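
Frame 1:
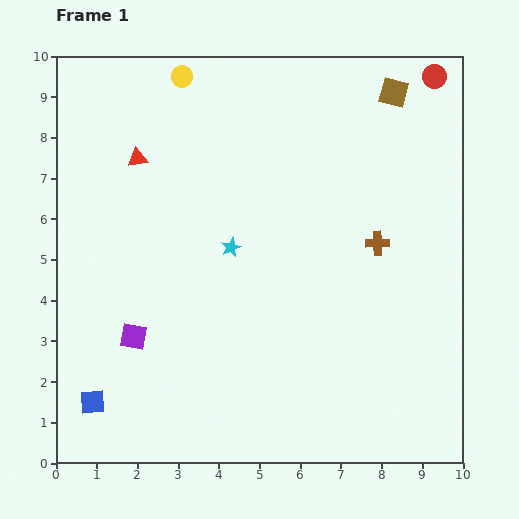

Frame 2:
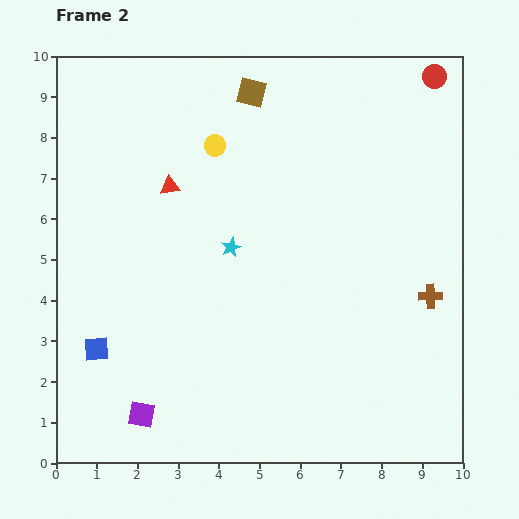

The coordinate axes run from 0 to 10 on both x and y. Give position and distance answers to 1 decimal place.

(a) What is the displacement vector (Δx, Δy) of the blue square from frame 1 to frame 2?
(0.1, 1.3)

The blue square was at (0.9, 1.5) in frame 1 and (1.0, 2.8) in frame 2.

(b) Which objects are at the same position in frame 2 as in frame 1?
the cyan star, the red circle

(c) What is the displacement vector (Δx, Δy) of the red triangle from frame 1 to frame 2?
(0.8, -0.7)

The red triangle was at (2.0, 7.5) in frame 1 and (2.8, 6.8) in frame 2.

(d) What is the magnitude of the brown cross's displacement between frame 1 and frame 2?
1.8

The brown cross moved from (7.9, 5.4) to (9.2, 4.1), a distance of √(1.3² + 1.3²) ≈ 1.8.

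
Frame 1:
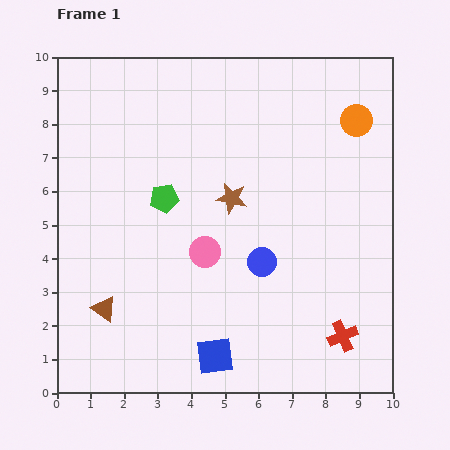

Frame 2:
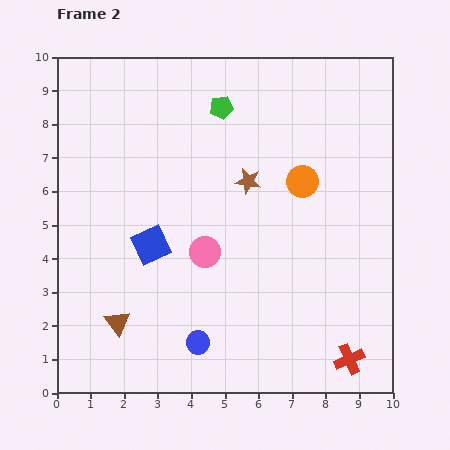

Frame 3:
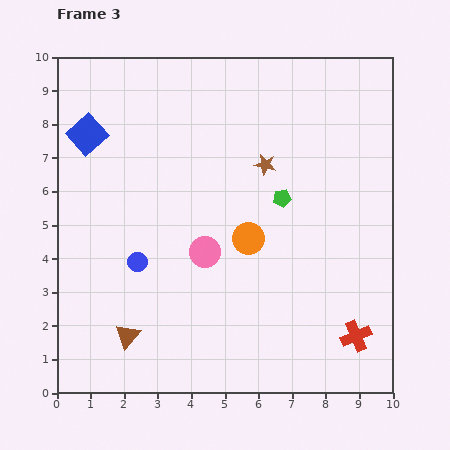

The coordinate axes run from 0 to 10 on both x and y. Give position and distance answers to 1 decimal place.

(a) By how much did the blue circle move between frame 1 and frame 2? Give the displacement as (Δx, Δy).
(-1.9, -2.4)

The blue circle was at (6.1, 3.9) in frame 1 and (4.2, 1.5) in frame 2.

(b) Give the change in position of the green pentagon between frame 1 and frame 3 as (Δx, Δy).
(3.5, 0.0)

The green pentagon was at (3.2, 5.8) in frame 1 and (6.7, 5.8) in frame 3.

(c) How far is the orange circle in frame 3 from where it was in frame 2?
2.3

The orange circle moved from (7.3, 6.3) to (5.7, 4.6), a distance of √(1.6² + 1.7²) ≈ 2.3.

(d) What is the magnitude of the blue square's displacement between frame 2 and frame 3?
3.8

The blue square moved from (2.8, 4.4) to (0.9, 7.7), a distance of √(1.9² + 3.3²) ≈ 3.8.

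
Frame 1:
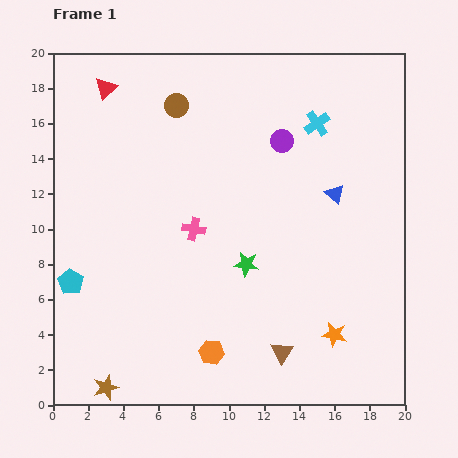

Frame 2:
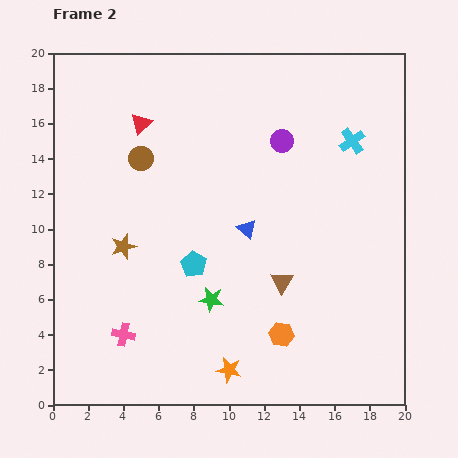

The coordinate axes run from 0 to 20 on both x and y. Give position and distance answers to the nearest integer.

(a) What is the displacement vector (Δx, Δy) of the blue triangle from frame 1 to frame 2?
(-5, -2)

The blue triangle was at (16, 12) in frame 1 and (11, 10) in frame 2.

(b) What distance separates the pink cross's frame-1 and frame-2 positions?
7

The pink cross moved from (8, 10) to (4, 4), a distance of √(4² + 6²) ≈ 7.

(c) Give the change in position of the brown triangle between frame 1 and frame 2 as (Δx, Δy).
(0, 4)

The brown triangle was at (13, 3) in frame 1 and (13, 7) in frame 2.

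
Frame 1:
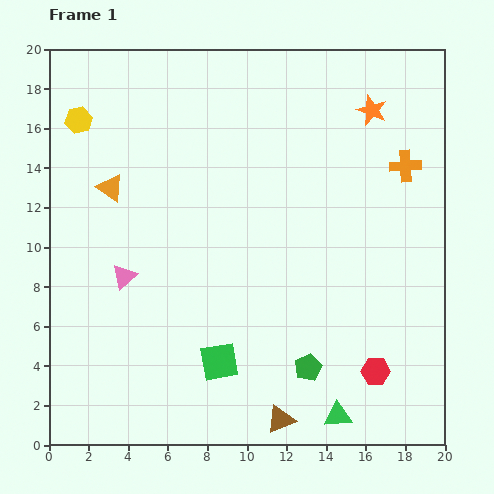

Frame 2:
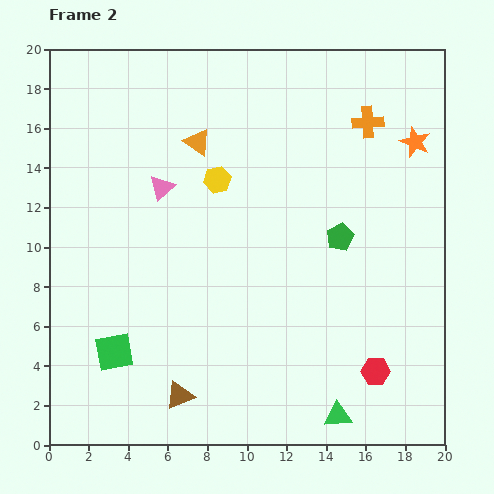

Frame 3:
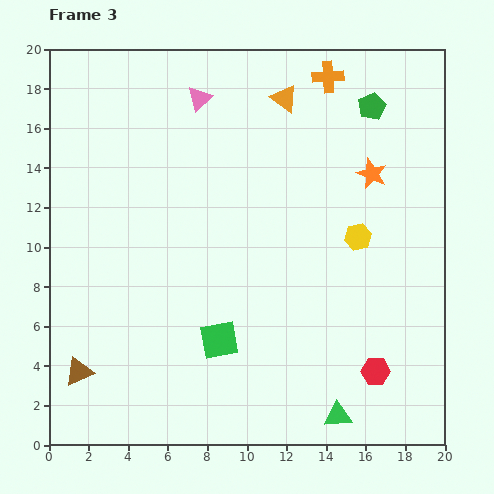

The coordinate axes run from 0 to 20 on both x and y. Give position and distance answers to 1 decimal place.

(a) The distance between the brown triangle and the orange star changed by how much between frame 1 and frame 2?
+1.2

Distance in frame 1: 16.3. Distance in frame 2: 17.5.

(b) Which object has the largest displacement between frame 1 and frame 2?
the yellow hexagon

(moved 7.6; next 6.8)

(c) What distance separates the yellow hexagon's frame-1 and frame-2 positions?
7.6

The yellow hexagon moved from (1.5, 16.4) to (8.5, 13.4), a distance of √(7.0² + 3.0²) ≈ 7.6.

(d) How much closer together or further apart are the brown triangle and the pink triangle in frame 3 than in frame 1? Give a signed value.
+4.4

Distance in frame 1: 10.7. Distance in frame 3: 15.1.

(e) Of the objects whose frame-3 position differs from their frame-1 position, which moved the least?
the green square

(moved 1.1)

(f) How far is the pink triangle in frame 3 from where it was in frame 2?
4.9

The pink triangle moved from (5.7, 13.0) to (7.6, 17.5), a distance of √(1.9² + 4.5²) ≈ 4.9.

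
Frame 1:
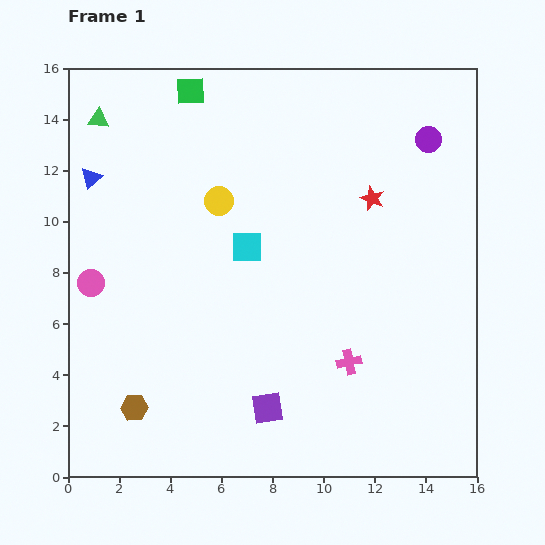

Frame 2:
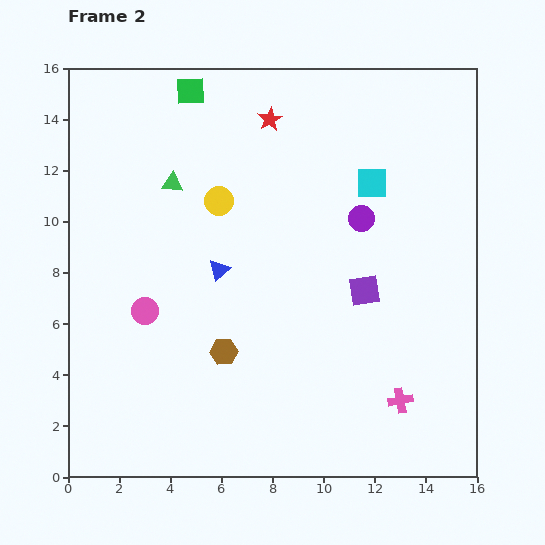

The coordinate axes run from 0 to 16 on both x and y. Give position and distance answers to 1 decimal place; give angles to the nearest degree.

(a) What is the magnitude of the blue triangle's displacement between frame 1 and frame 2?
6.2

The blue triangle moved from (0.9, 11.7) to (5.9, 8.1), a distance of √(5.0² + 3.6²) ≈ 6.2.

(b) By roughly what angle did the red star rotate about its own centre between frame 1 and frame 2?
20° clockwise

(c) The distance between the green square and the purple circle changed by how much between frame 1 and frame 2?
-1.1

Distance in frame 1: 9.5. Distance in frame 2: 8.4.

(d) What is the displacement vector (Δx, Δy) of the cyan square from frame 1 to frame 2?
(4.9, 2.5)

The cyan square was at (7.0, 9.0) in frame 1 and (11.9, 11.5) in frame 2.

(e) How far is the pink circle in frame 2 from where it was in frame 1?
2.4

The pink circle moved from (0.9, 7.6) to (3.0, 6.5), a distance of √(2.1² + 1.1²) ≈ 2.4.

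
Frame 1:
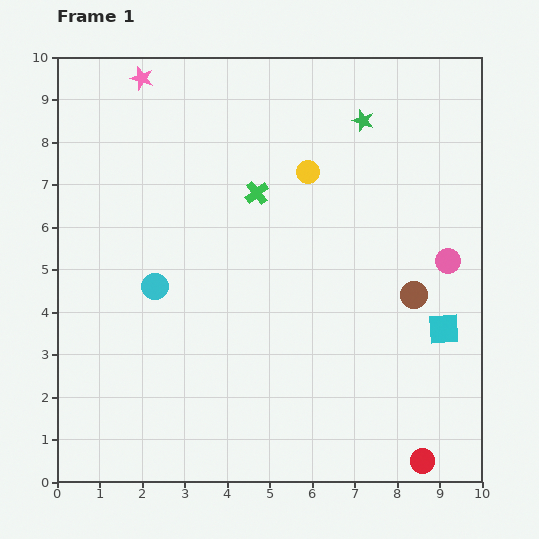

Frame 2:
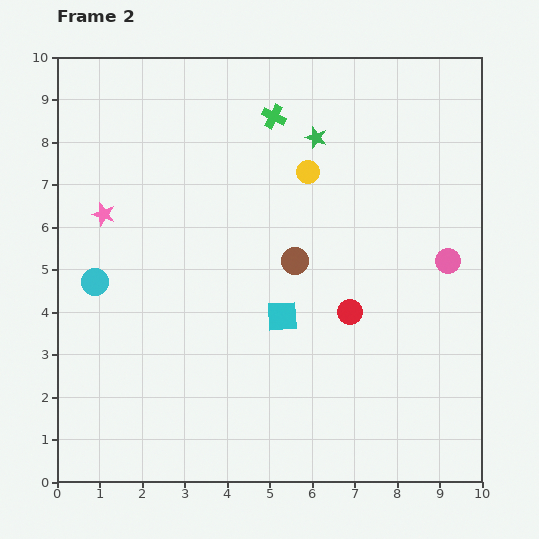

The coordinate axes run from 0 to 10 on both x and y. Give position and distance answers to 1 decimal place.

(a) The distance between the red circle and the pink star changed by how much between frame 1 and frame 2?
-5.0

Distance in frame 1: 11.2. Distance in frame 2: 6.2.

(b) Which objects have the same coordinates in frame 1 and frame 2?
the yellow circle, the pink circle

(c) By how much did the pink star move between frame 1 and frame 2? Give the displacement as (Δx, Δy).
(-0.9, -3.2)

The pink star was at (2.0, 9.5) in frame 1 and (1.1, 6.3) in frame 2.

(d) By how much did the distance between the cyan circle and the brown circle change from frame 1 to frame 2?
-1.4

Distance in frame 1: 6.1. Distance in frame 2: 4.7.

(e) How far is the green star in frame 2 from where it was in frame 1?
1.2

The green star moved from (7.2, 8.5) to (6.1, 8.1), a distance of √(1.1² + 0.4²) ≈ 1.2.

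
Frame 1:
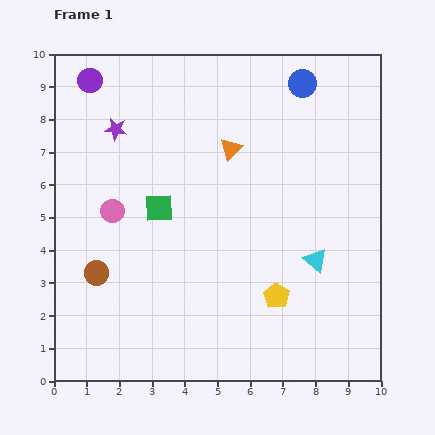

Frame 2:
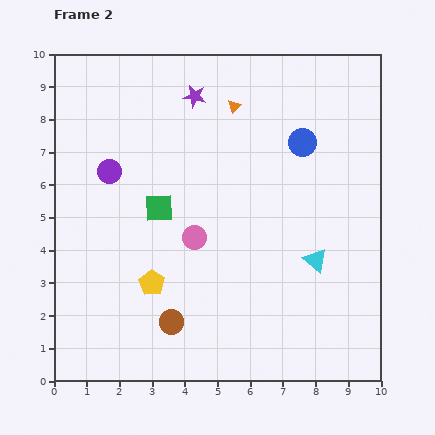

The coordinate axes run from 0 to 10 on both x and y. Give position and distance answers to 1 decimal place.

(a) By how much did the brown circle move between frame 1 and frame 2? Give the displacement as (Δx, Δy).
(2.3, -1.5)

The brown circle was at (1.3, 3.3) in frame 1 and (3.6, 1.8) in frame 2.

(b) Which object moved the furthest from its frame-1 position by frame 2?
the yellow pentagon

(moved 3.8; next 2.9)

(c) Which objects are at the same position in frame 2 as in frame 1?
the green square, the cyan triangle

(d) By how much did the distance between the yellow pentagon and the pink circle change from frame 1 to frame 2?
-3.7

Distance in frame 1: 5.6. Distance in frame 2: 1.9.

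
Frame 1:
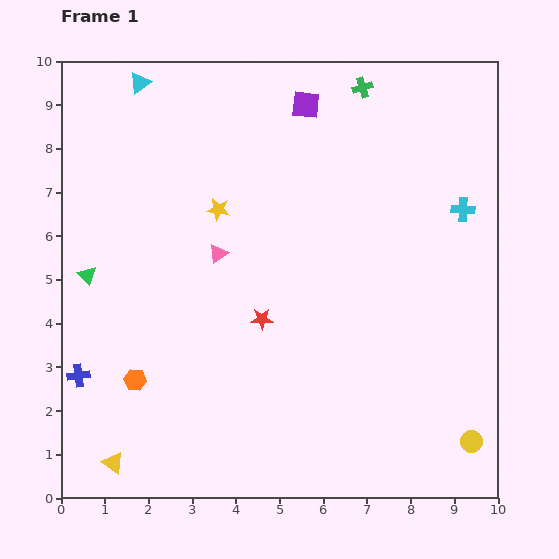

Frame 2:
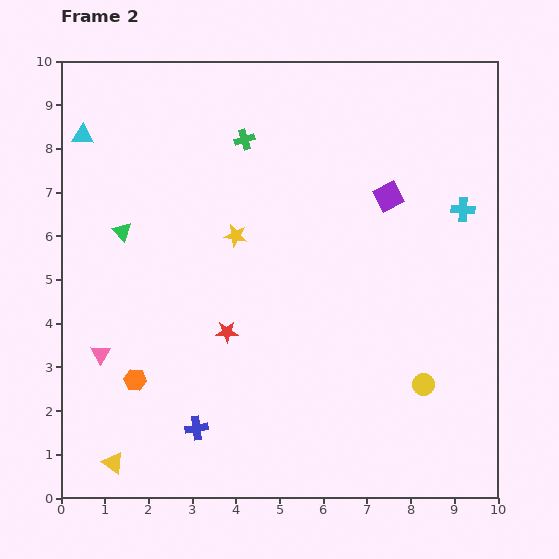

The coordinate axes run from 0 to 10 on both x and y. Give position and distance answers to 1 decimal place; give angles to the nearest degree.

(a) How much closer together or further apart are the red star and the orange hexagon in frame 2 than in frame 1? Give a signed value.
-0.8

Distance in frame 1: 3.2. Distance in frame 2: 2.4.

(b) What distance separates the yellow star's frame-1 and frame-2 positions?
0.7

The yellow star moved from (3.6, 6.6) to (4.0, 6.0), a distance of √(0.4² + 0.6²) ≈ 0.7.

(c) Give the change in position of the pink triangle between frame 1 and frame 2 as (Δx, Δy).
(-2.7, -2.3)

The pink triangle was at (3.6, 5.6) in frame 1 and (0.9, 3.3) in frame 2.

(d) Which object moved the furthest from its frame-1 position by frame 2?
the pink triangle

(moved 3.5; next 3.0)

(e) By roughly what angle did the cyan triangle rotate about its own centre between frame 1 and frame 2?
37° clockwise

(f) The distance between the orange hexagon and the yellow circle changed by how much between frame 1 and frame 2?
-1.2

Distance in frame 1: 7.8. Distance in frame 2: 6.6.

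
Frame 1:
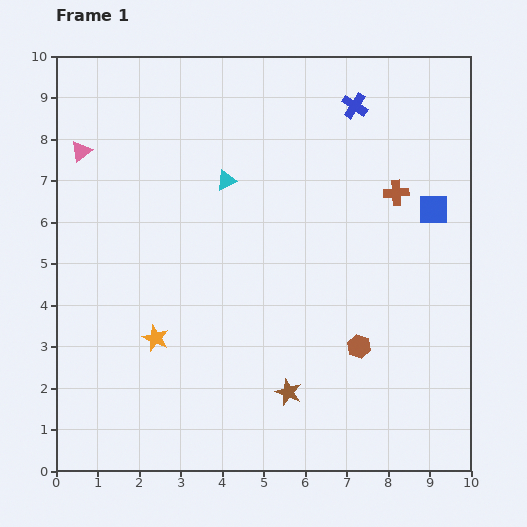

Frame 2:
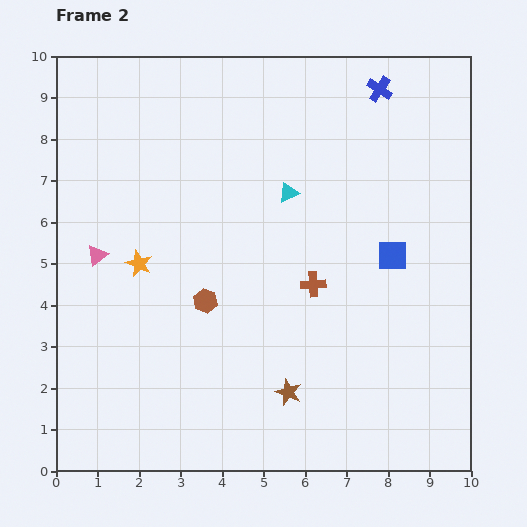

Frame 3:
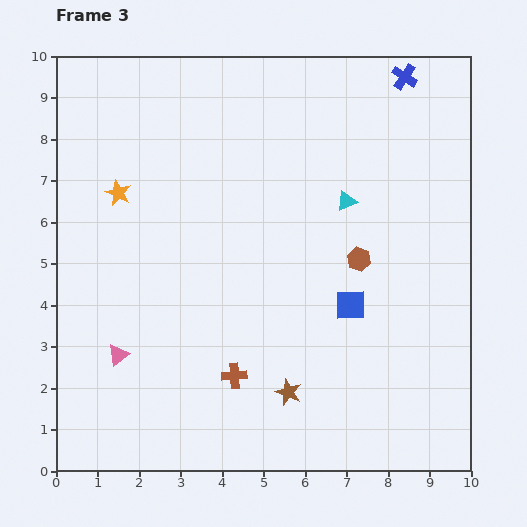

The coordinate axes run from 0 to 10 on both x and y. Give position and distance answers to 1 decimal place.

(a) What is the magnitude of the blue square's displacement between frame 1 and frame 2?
1.5

The blue square moved from (9.1, 6.3) to (8.1, 5.2), a distance of √(1.0² + 1.1²) ≈ 1.5.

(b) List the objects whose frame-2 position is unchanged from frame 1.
the brown star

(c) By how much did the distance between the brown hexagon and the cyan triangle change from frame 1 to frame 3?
-3.7

Distance in frame 1: 5.1. Distance in frame 3: 1.4.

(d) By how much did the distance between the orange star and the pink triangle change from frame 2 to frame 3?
+2.9

Distance in frame 2: 1.0. Distance in frame 3: 3.9.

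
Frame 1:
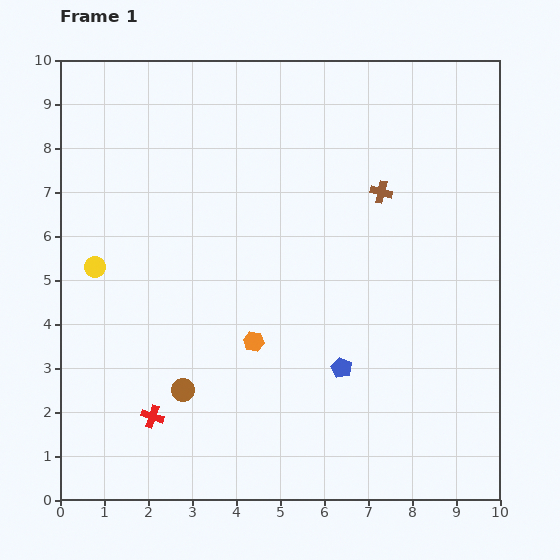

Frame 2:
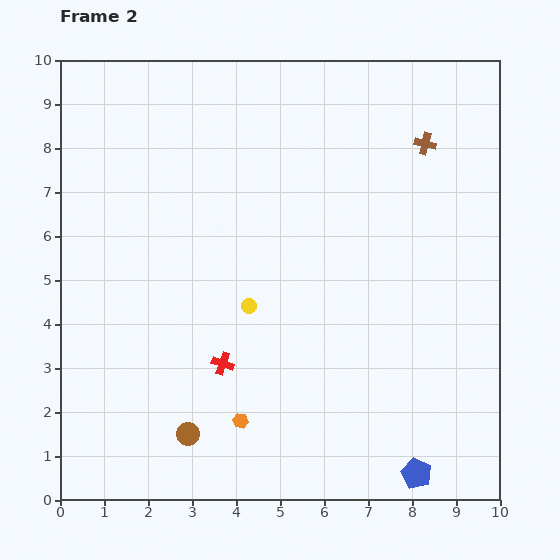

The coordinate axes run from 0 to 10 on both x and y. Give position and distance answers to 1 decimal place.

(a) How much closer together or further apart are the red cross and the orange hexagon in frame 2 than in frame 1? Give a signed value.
-1.5

Distance in frame 1: 2.9. Distance in frame 2: 1.4.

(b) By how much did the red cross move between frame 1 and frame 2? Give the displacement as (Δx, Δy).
(1.6, 1.2)

The red cross was at (2.1, 1.9) in frame 1 and (3.7, 3.1) in frame 2.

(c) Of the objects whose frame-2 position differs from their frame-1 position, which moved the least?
the brown circle

(moved 1.0)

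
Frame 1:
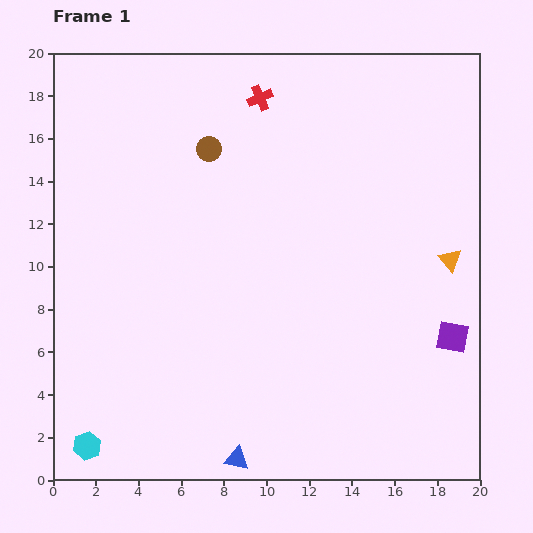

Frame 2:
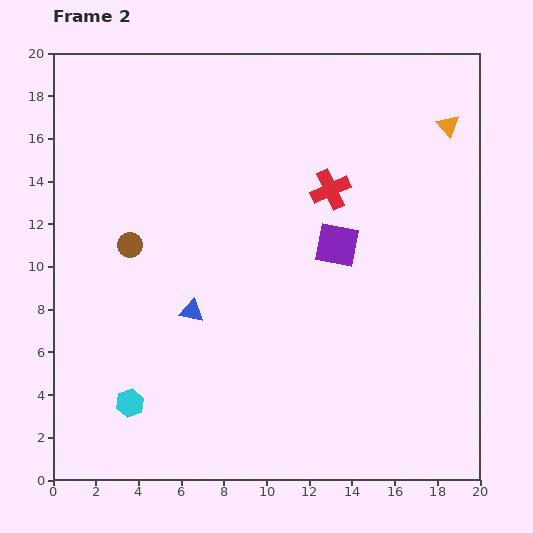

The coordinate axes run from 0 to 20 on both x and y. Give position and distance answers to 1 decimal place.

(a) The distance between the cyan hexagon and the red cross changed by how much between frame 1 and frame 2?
-4.5

Distance in frame 1: 18.2. Distance in frame 2: 13.7.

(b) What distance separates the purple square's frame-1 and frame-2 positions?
6.9

The purple square moved from (18.7, 6.7) to (13.3, 11.0), a distance of √(5.4² + 4.3²) ≈ 6.9.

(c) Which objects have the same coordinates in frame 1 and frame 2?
none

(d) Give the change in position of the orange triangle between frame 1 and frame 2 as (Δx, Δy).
(-0.1, 6.3)

The orange triangle was at (18.6, 10.3) in frame 1 and (18.5, 16.6) in frame 2.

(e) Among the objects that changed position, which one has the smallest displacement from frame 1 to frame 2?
the cyan hexagon

(moved 2.8)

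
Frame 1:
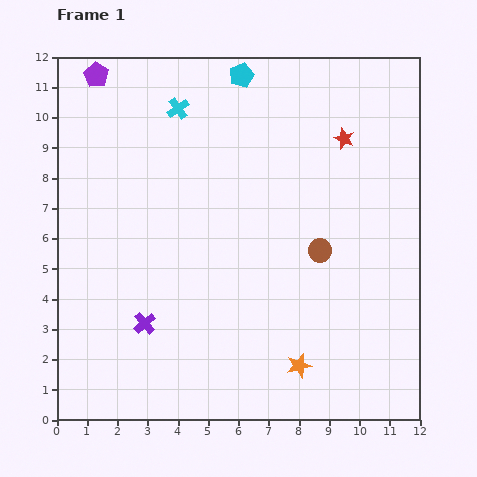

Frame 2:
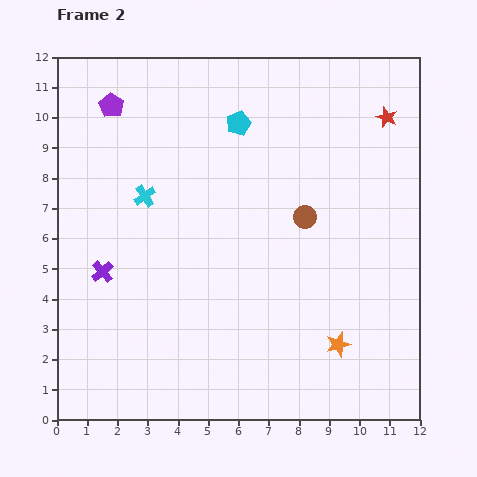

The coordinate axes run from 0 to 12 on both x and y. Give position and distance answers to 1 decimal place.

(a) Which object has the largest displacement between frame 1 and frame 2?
the cyan cross

(moved 3.1; next 2.2)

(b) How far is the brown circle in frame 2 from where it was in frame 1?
1.2

The brown circle moved from (8.7, 5.6) to (8.2, 6.7), a distance of √(0.5² + 1.1²) ≈ 1.2.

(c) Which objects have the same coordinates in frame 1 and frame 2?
none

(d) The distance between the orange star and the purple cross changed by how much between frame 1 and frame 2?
+2.9

Distance in frame 1: 5.3. Distance in frame 2: 8.2.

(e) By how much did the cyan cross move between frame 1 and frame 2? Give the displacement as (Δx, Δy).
(-1.1, -2.9)

The cyan cross was at (4.0, 10.3) in frame 1 and (2.9, 7.4) in frame 2.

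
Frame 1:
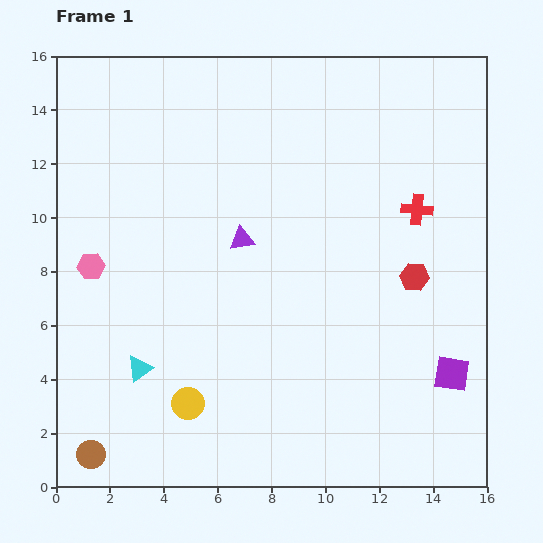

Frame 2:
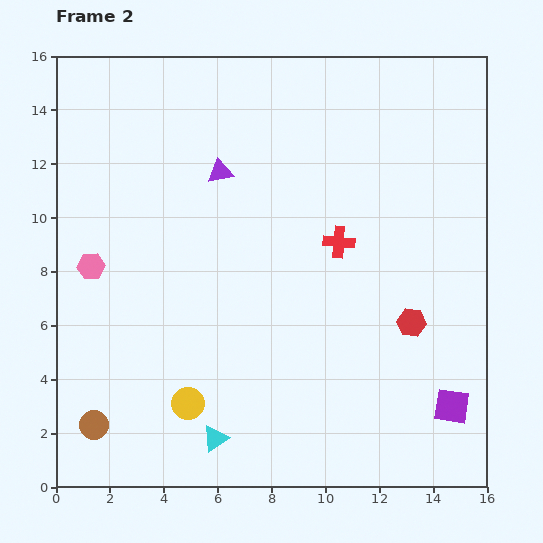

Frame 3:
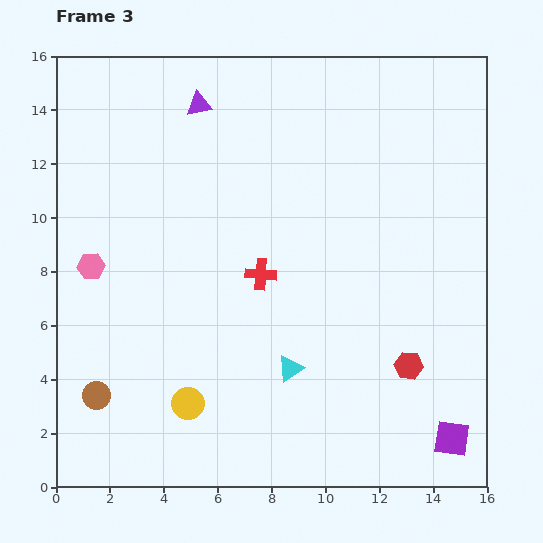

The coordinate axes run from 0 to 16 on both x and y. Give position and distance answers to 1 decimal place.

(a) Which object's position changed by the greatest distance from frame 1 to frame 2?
the cyan triangle

(moved 3.8; next 3.1)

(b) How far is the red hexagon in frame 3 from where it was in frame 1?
3.3

The red hexagon moved from (13.3, 7.8) to (13.1, 4.5), a distance of √(0.2² + 3.3²) ≈ 3.3.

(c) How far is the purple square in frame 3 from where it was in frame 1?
2.4

The purple square moved from (14.7, 4.2) to (14.7, 1.8), a distance of √(0.0² + 2.4²) ≈ 2.4.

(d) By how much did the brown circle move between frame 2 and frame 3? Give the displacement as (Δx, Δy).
(0.1, 1.1)

The brown circle was at (1.4, 2.3) in frame 2 and (1.5, 3.4) in frame 3.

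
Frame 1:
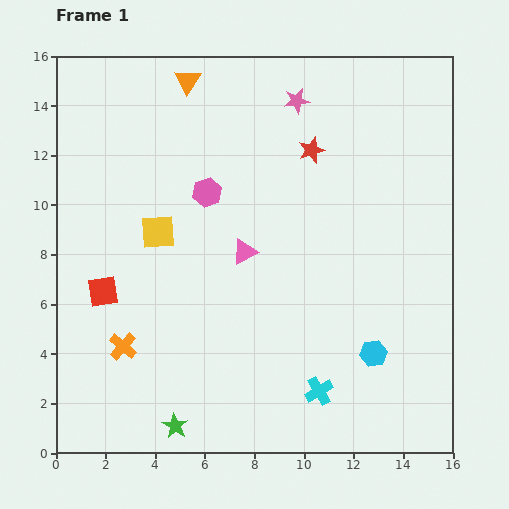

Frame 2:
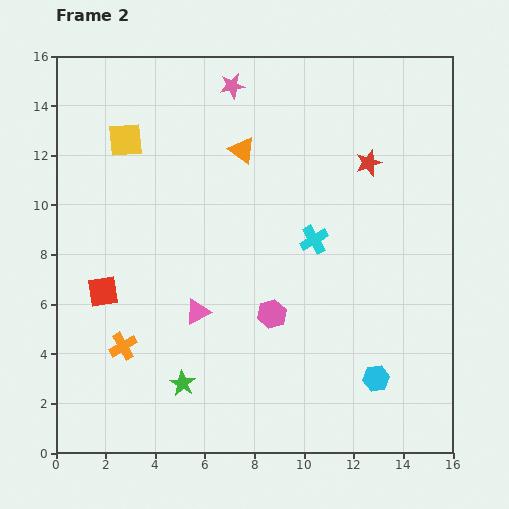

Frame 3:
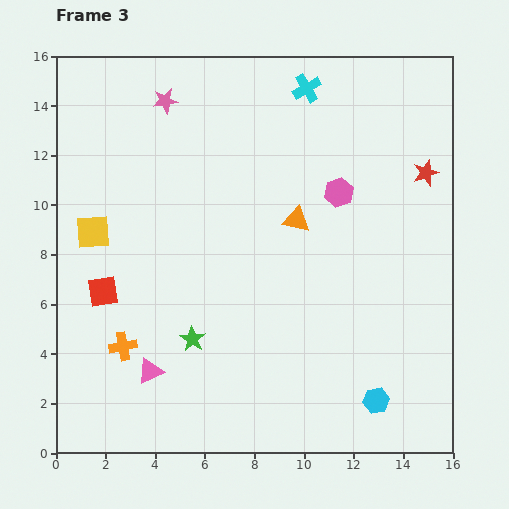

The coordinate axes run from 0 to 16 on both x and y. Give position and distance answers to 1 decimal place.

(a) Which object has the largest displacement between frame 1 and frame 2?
the cyan cross

(moved 6.1; next 5.5)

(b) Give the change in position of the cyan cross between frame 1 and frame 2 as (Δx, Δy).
(-0.2, 6.1)

The cyan cross was at (10.6, 2.5) in frame 1 and (10.4, 8.6) in frame 2.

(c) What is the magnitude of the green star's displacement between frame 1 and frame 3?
3.6

The green star moved from (4.8, 1.1) to (5.5, 4.6), a distance of √(0.7² + 3.5²) ≈ 3.6.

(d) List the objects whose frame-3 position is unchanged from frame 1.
the red square, the orange cross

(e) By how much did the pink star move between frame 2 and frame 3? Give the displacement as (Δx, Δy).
(-2.7, -0.6)

The pink star was at (7.1, 14.8) in frame 2 and (4.4, 14.2) in frame 3.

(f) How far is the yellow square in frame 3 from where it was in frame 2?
3.9

The yellow square moved from (2.8, 12.6) to (1.5, 8.9), a distance of √(1.3² + 3.7²) ≈ 3.9.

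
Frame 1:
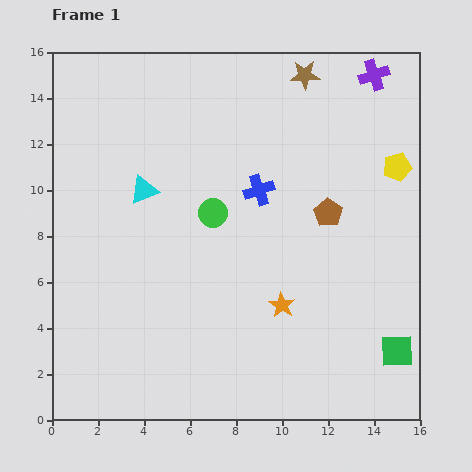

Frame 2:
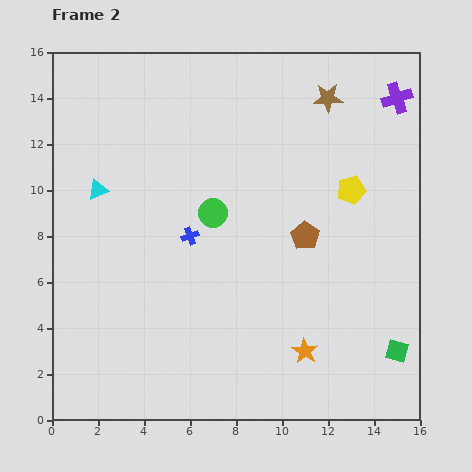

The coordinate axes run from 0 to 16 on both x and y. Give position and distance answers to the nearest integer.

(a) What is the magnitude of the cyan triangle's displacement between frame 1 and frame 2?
2

The cyan triangle moved from (4, 10) to (2, 10), a distance of √(2² + 0²) ≈ 2.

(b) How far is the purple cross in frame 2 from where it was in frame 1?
1

The purple cross moved from (14, 15) to (15, 14), a distance of √(1² + 1²) ≈ 1.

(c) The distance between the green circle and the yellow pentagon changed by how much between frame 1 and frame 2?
-2

Distance in frame 1: 8. Distance in frame 2: 6.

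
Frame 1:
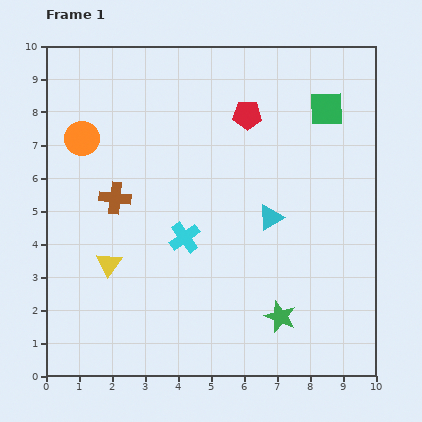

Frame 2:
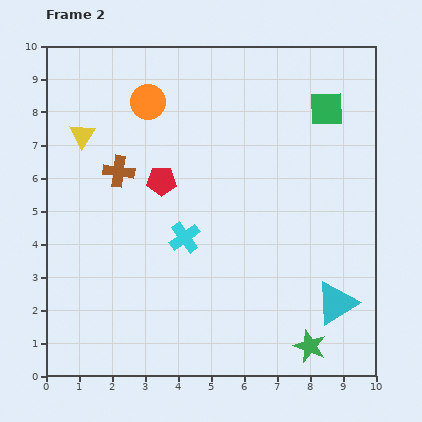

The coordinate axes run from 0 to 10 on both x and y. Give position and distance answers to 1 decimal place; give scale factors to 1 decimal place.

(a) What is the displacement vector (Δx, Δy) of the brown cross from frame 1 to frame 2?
(0.1, 0.8)

The brown cross was at (2.1, 5.4) in frame 1 and (2.2, 6.2) in frame 2.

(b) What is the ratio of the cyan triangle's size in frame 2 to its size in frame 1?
1.7×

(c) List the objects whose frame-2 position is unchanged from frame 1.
the cyan cross, the green square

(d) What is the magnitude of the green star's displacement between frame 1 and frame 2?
1.3

The green star moved from (7.1, 1.8) to (8.0, 0.9), a distance of √(0.9² + 0.9²) ≈ 1.3.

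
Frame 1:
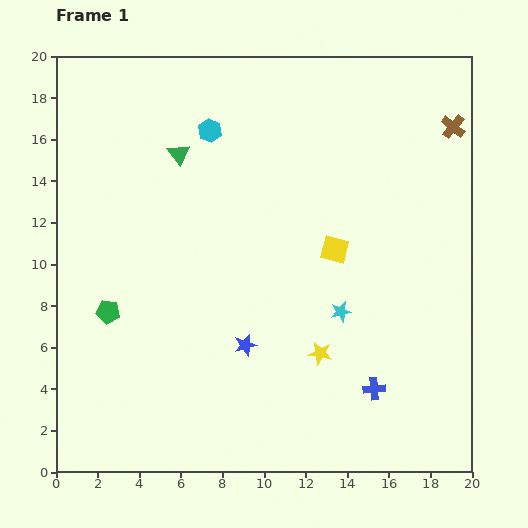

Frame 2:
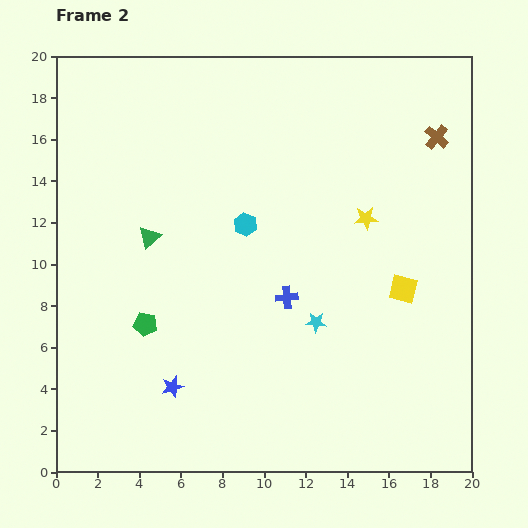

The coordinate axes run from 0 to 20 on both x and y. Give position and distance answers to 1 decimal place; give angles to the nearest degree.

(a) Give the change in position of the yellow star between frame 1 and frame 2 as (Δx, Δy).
(2.2, 6.5)

The yellow star was at (12.7, 5.7) in frame 1 and (14.9, 12.2) in frame 2.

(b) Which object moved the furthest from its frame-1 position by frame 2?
the yellow star

(moved 6.9; next 6.1)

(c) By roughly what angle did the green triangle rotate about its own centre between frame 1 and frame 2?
23° clockwise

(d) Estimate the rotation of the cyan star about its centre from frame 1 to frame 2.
17° clockwise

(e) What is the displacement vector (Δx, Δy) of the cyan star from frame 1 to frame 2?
(-1.2, -0.5)

The cyan star was at (13.7, 7.7) in frame 1 and (12.5, 7.2) in frame 2.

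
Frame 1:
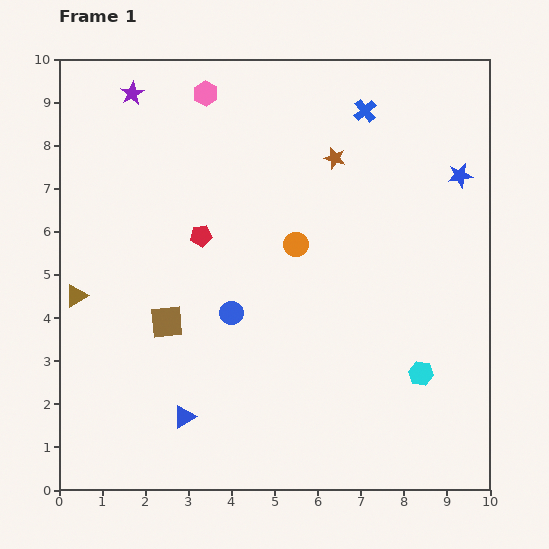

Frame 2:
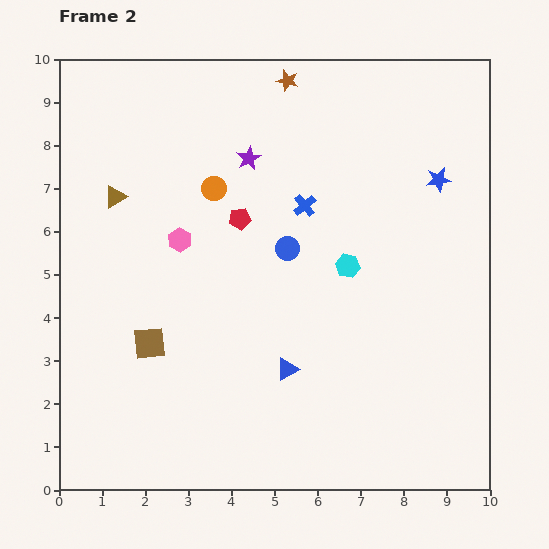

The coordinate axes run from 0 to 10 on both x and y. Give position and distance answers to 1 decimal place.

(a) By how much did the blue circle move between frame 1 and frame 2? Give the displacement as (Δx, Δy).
(1.3, 1.5)

The blue circle was at (4.0, 4.1) in frame 1 and (5.3, 5.6) in frame 2.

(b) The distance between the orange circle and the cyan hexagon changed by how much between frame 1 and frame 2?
-0.6

Distance in frame 1: 4.2. Distance in frame 2: 3.6.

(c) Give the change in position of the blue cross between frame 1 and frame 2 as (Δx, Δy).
(-1.4, -2.2)

The blue cross was at (7.1, 8.8) in frame 1 and (5.7, 6.6) in frame 2.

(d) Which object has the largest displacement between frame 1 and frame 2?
the pink hexagon

(moved 3.5; next 3.1)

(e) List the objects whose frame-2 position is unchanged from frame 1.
none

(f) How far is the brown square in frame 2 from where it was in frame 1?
0.6

The brown square moved from (2.5, 3.9) to (2.1, 3.4), a distance of √(0.4² + 0.5²) ≈ 0.6.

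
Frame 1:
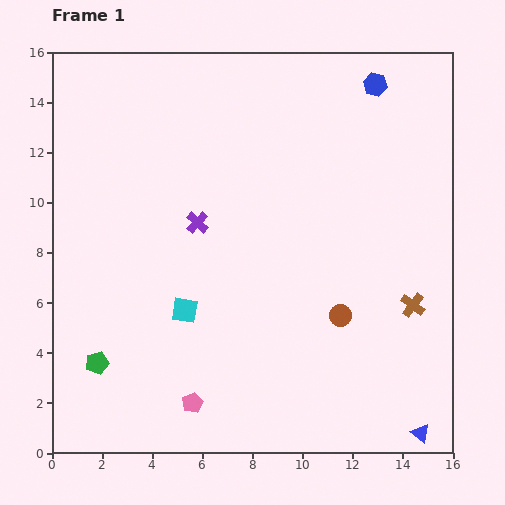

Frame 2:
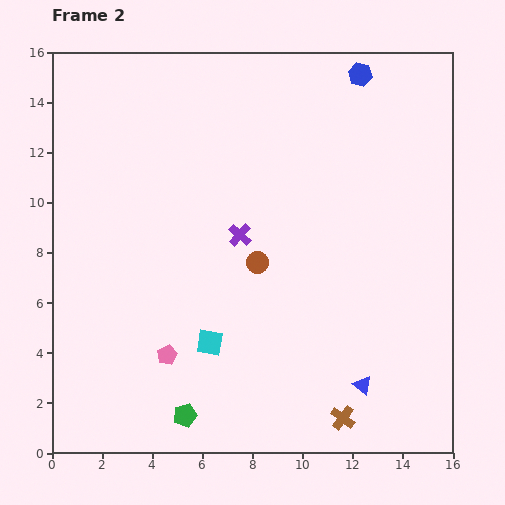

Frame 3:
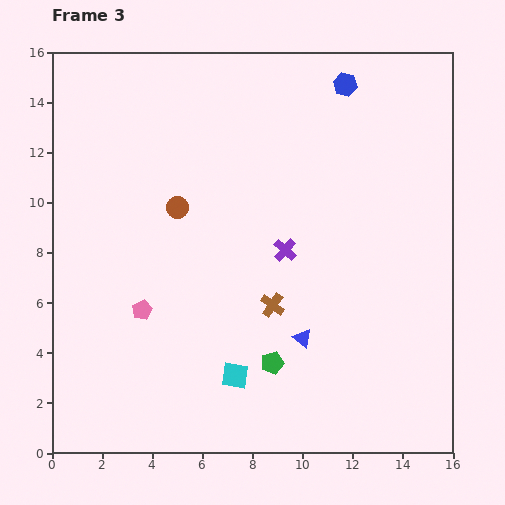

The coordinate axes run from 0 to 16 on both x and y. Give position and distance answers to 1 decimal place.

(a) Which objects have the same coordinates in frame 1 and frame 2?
none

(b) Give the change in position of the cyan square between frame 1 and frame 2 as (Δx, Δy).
(1.0, -1.3)

The cyan square was at (5.3, 5.7) in frame 1 and (6.3, 4.4) in frame 2.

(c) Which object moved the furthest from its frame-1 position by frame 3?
the brown circle

(moved 7.8; next 7.0)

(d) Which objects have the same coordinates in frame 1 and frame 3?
none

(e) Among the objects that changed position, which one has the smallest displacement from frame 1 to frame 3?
the blue hexagon

(moved 1.2)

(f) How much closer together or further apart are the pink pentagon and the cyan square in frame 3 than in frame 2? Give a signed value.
+2.7

Distance in frame 2: 1.8. Distance in frame 3: 4.5.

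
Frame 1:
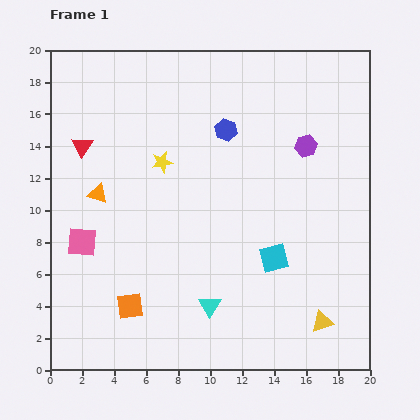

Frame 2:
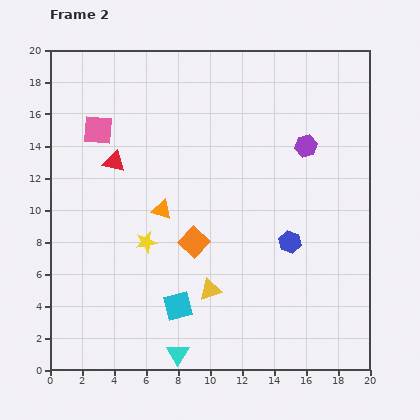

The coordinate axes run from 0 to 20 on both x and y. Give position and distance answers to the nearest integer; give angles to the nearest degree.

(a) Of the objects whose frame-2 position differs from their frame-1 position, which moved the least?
the red triangle

(moved 2)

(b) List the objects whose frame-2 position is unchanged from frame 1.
the purple hexagon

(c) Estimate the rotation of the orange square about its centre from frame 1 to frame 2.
40° counter-clockwise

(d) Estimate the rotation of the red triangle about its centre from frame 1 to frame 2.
48° counter-clockwise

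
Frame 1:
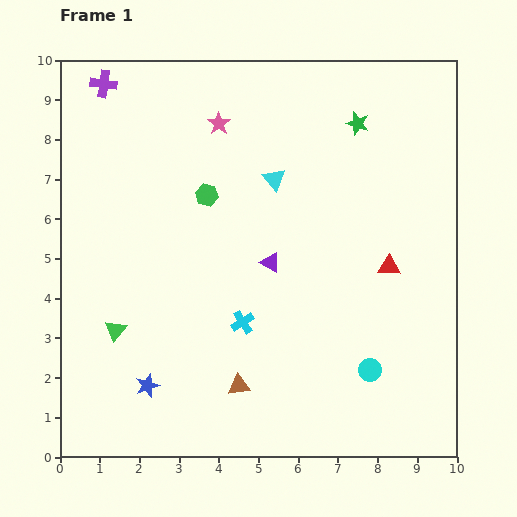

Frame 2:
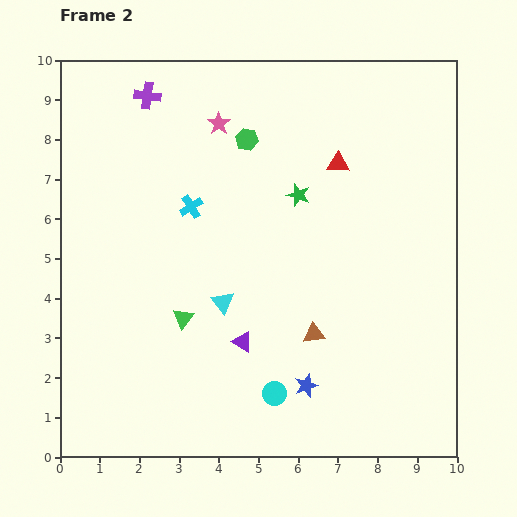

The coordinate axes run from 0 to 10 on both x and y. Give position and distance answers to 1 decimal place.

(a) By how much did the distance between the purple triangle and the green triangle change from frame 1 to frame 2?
-2.7

Distance in frame 1: 4.3. Distance in frame 2: 1.6.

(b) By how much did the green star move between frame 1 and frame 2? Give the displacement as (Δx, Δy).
(-1.5, -1.8)

The green star was at (7.5, 8.4) in frame 1 and (6.0, 6.6) in frame 2.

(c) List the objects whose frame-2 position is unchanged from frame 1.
the pink star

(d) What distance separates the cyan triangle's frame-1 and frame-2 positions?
3.4

The cyan triangle moved from (5.4, 7.0) to (4.1, 3.9), a distance of √(1.3² + 3.1²) ≈ 3.4.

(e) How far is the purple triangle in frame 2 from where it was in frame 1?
2.1

The purple triangle moved from (5.3, 4.9) to (4.6, 2.9), a distance of √(0.7² + 2.0²) ≈ 2.1.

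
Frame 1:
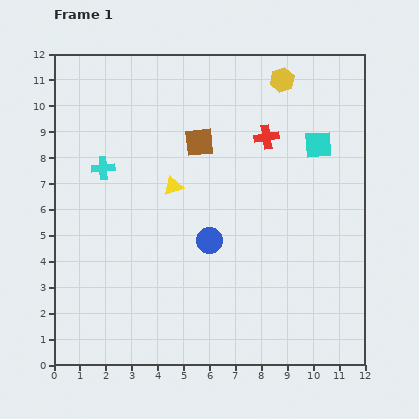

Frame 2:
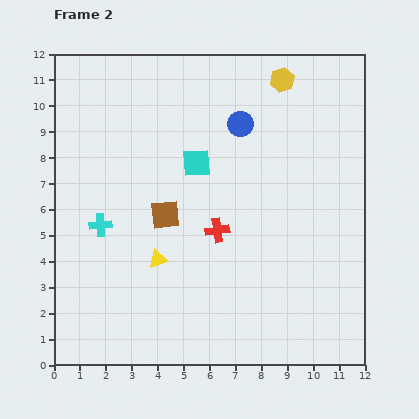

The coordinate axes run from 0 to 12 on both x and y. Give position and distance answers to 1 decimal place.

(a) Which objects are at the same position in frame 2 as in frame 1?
the yellow hexagon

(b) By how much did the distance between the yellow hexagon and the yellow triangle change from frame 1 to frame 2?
+2.5

Distance in frame 1: 5.9. Distance in frame 2: 8.4.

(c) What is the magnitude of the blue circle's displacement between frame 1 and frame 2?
4.7

The blue circle moved from (6.0, 4.8) to (7.2, 9.3), a distance of √(1.2² + 4.5²) ≈ 4.7.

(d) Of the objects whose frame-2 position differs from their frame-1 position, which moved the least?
the cyan cross

(moved 2.2)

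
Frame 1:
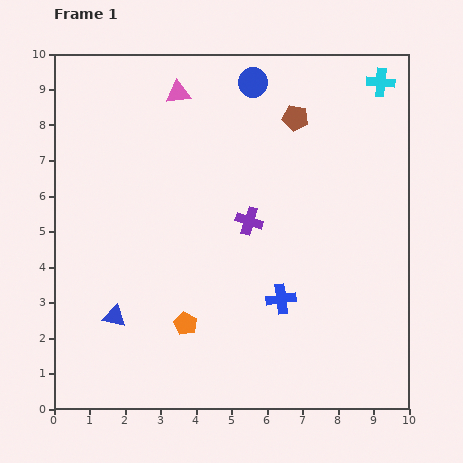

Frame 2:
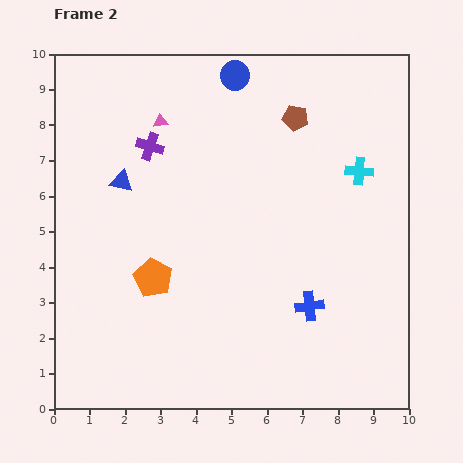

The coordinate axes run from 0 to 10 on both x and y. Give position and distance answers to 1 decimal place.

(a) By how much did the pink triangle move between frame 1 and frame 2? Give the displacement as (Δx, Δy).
(-0.5, -0.8)

The pink triangle was at (3.5, 8.9) in frame 1 and (3.0, 8.1) in frame 2.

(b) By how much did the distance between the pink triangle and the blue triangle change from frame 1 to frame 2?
-4.6

Distance in frame 1: 6.6. Distance in frame 2: 2.0.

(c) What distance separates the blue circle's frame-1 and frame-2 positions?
0.5

The blue circle moved from (5.6, 9.2) to (5.1, 9.4), a distance of √(0.5² + 0.2²) ≈ 0.5.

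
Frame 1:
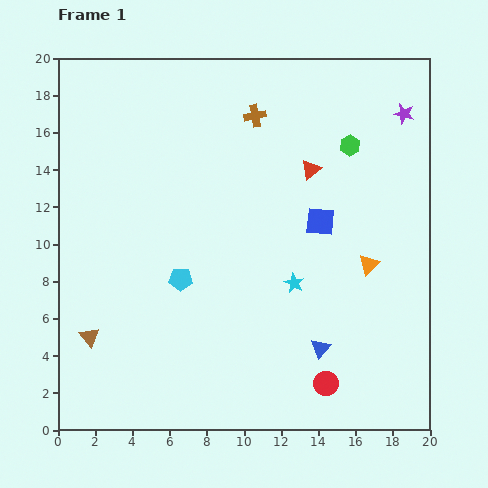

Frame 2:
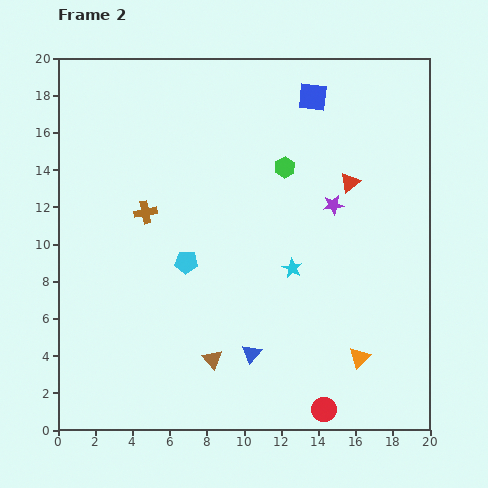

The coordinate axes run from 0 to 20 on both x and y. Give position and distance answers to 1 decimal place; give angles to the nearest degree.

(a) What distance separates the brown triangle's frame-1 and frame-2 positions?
6.7

The brown triangle moved from (1.7, 5.0) to (8.3, 3.8), a distance of √(6.6² + 1.2²) ≈ 6.7.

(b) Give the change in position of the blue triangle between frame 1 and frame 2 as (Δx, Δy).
(-3.7, -0.3)

The blue triangle was at (14.1, 4.4) in frame 1 and (10.4, 4.1) in frame 2.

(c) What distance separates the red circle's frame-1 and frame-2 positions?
1.4

The red circle moved from (14.4, 2.5) to (14.3, 1.1), a distance of √(0.1² + 1.4²) ≈ 1.4.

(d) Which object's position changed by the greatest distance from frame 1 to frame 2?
the brown cross

(moved 7.9; next 6.7)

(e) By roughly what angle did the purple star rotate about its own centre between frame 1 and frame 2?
20° counter-clockwise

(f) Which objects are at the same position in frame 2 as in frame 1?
none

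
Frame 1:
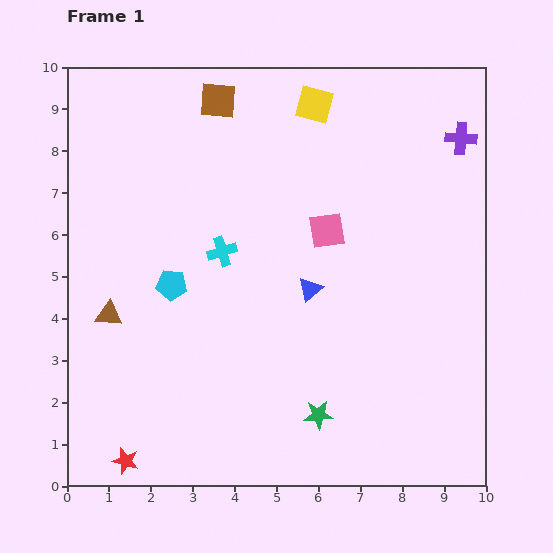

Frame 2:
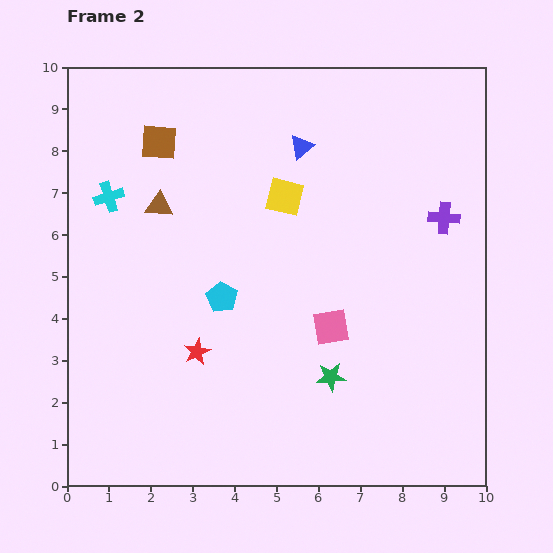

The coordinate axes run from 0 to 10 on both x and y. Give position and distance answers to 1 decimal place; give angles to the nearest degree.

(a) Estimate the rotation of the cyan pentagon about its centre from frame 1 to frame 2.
25° clockwise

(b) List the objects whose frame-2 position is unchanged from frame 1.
none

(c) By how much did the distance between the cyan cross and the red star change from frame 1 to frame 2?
-1.2

Distance in frame 1: 5.5. Distance in frame 2: 4.3.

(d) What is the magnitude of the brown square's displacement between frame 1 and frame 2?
1.7

The brown square moved from (3.6, 9.2) to (2.2, 8.2), a distance of √(1.4² + 1.0²) ≈ 1.7.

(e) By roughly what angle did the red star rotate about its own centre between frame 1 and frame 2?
30° clockwise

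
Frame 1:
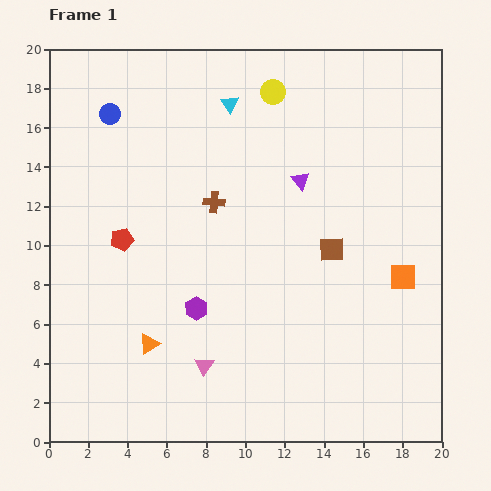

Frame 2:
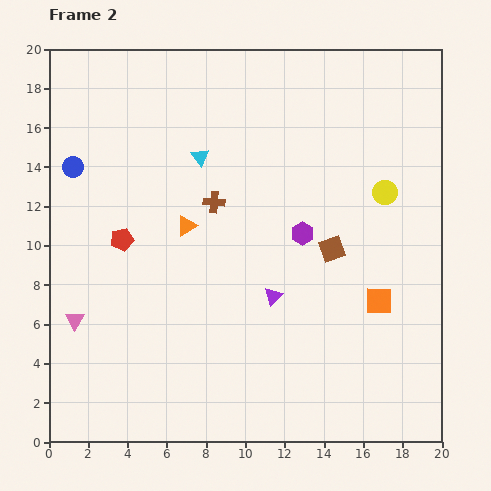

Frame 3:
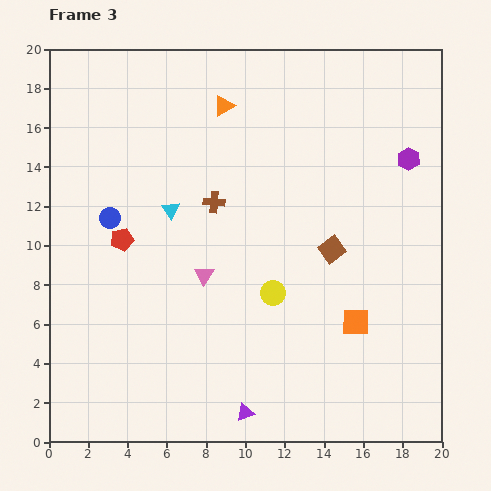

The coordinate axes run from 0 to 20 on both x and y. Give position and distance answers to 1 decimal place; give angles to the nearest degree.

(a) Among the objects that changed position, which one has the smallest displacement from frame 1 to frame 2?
the orange square

(moved 1.7)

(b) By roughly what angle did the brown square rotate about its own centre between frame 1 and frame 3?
34° counter-clockwise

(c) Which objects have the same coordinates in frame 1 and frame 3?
the brown cross, the red pentagon, the brown square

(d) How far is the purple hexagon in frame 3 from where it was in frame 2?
6.6

The purple hexagon moved from (12.9, 10.6) to (18.3, 14.4), a distance of √(5.4² + 3.8²) ≈ 6.6.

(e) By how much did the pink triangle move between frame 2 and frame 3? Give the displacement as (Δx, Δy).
(6.6, 2.3)

The pink triangle was at (1.3, 6.2) in frame 2 and (7.9, 8.5) in frame 3.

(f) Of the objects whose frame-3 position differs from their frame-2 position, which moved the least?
the orange square

(moved 1.6)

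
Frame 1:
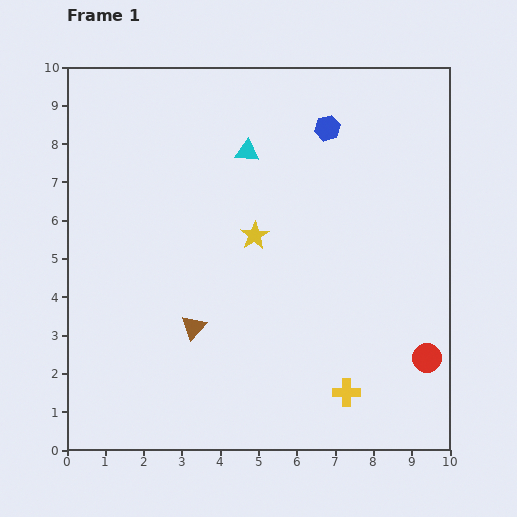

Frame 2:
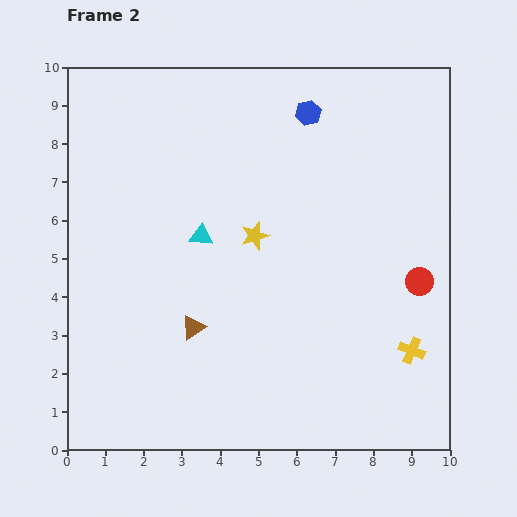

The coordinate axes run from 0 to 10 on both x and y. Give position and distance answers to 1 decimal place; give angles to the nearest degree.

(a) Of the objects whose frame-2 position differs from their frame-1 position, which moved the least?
the blue hexagon

(moved 0.6)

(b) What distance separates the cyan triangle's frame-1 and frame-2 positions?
2.5

The cyan triangle moved from (4.7, 7.8) to (3.5, 5.6), a distance of √(1.2² + 2.2²) ≈ 2.5.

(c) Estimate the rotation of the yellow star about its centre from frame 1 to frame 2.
15° clockwise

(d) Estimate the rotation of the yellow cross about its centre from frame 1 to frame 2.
23° clockwise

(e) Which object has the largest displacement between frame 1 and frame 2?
the cyan triangle

(moved 2.5; next 2.0)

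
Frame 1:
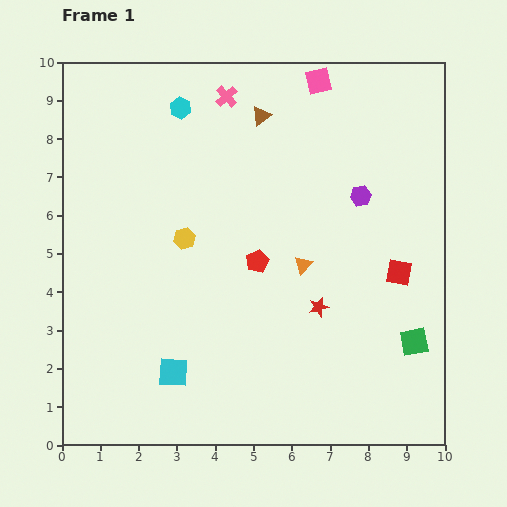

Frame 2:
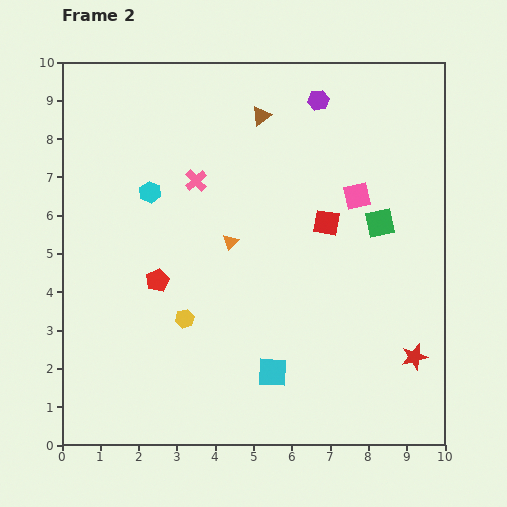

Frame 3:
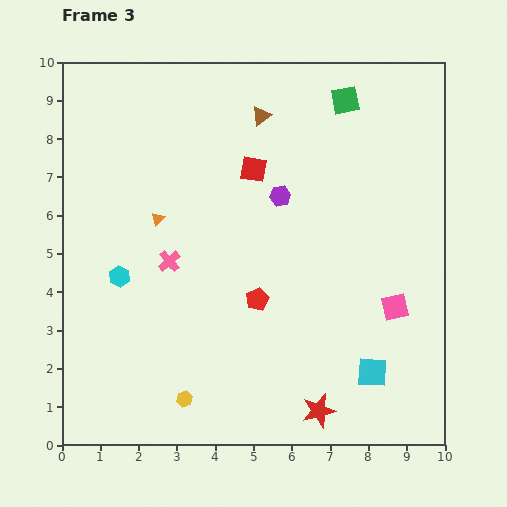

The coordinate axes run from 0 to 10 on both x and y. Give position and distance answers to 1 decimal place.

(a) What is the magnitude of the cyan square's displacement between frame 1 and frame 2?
2.6

The cyan square moved from (2.9, 1.9) to (5.5, 1.9), a distance of √(2.6² + 0.0²) ≈ 2.6.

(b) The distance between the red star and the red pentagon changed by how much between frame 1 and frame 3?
+1.3

Distance in frame 1: 2.0. Distance in frame 3: 3.3.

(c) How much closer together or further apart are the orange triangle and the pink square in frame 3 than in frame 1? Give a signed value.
+1.8

Distance in frame 1: 4.8. Distance in frame 3: 6.6.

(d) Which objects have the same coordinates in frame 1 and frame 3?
the brown triangle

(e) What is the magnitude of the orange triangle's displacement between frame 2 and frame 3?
2.0

The orange triangle moved from (4.4, 5.3) to (2.5, 5.9), a distance of √(1.9² + 0.6²) ≈ 2.0.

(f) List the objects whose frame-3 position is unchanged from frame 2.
the brown triangle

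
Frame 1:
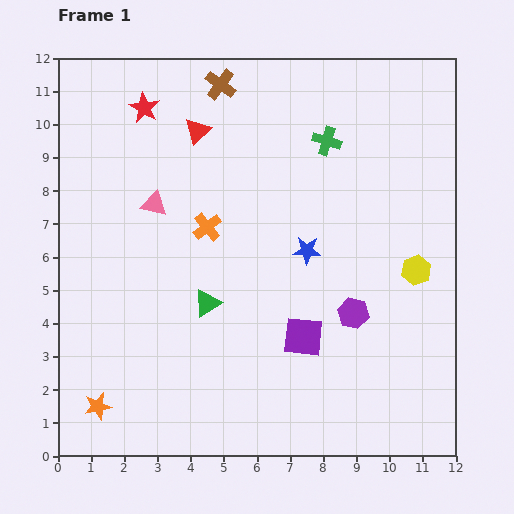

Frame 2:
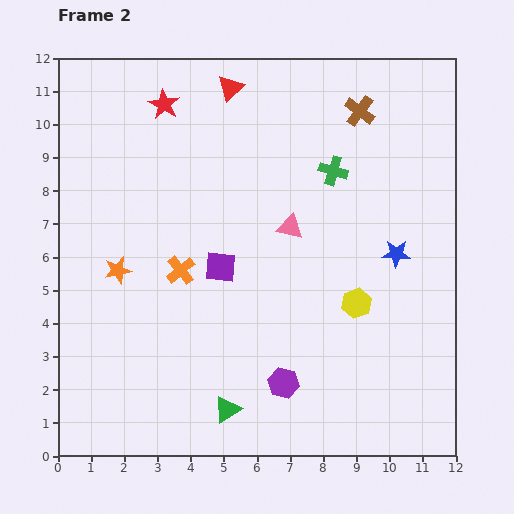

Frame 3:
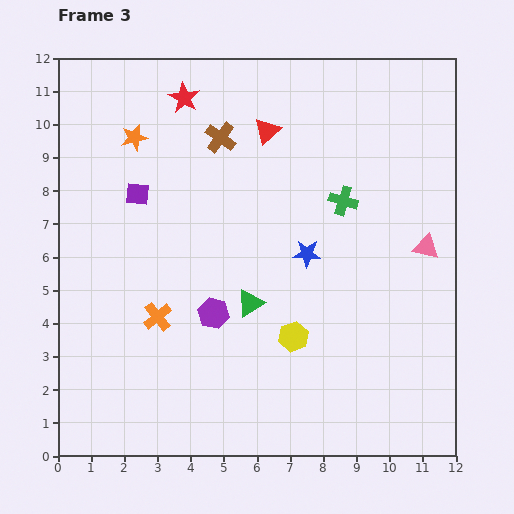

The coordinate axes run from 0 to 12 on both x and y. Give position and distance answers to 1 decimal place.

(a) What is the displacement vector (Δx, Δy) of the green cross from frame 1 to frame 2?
(0.2, -0.9)

The green cross was at (8.1, 9.5) in frame 1 and (8.3, 8.6) in frame 2.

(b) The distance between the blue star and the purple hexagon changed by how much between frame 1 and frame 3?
+0.9

Distance in frame 1: 2.4. Distance in frame 3: 3.3.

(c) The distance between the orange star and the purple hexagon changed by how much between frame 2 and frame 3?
-0.2

Distance in frame 2: 6.0. Distance in frame 3: 5.8.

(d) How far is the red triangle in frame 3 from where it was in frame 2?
1.7

The red triangle moved from (5.2, 11.1) to (6.3, 9.8), a distance of √(1.1² + 1.3²) ≈ 1.7.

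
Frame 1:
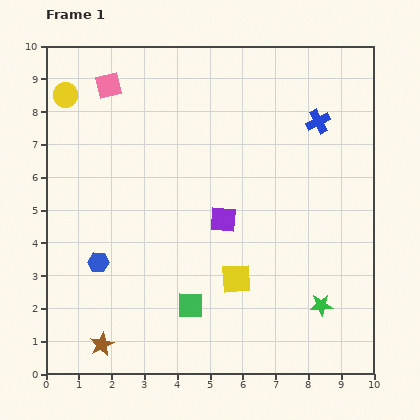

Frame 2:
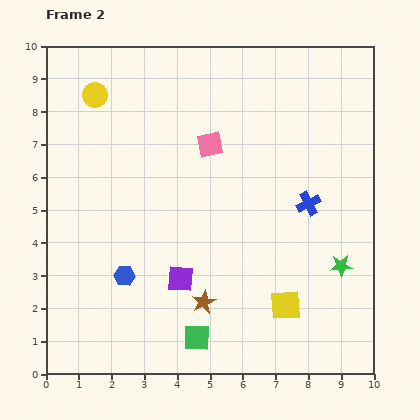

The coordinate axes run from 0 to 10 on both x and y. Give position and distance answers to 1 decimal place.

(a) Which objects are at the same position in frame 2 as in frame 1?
none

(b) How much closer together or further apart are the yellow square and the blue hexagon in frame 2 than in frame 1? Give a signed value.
+0.8

Distance in frame 1: 4.2. Distance in frame 2: 5.0.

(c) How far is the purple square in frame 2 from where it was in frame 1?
2.2

The purple square moved from (5.4, 4.7) to (4.1, 2.9), a distance of √(1.3² + 1.8²) ≈ 2.2.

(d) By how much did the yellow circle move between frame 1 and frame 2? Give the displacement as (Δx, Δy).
(0.9, 0.0)

The yellow circle was at (0.6, 8.5) in frame 1 and (1.5, 8.5) in frame 2.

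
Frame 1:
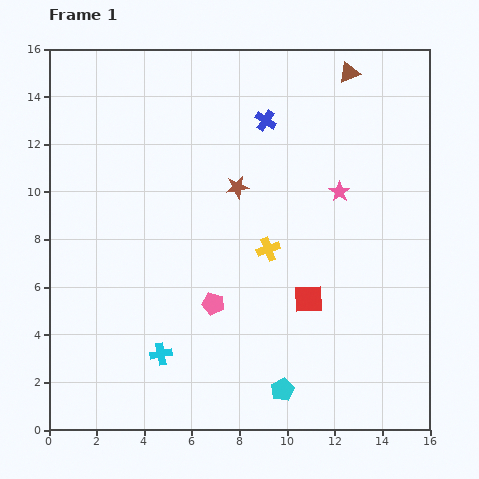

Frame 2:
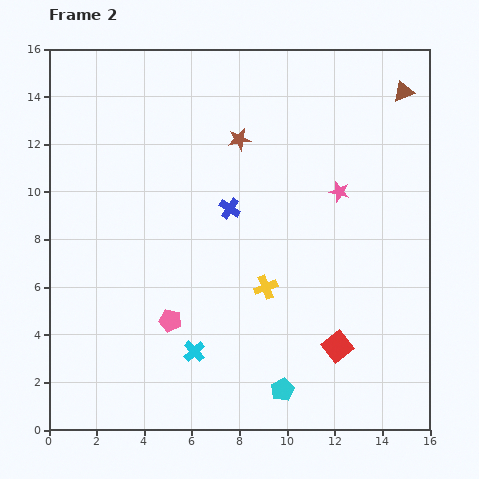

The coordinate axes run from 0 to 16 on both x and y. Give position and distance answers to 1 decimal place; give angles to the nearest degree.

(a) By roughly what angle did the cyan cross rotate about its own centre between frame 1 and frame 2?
33° counter-clockwise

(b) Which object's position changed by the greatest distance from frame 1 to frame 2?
the blue cross

(moved 4.0; next 2.4)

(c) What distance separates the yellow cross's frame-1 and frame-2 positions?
1.6

The yellow cross moved from (9.2, 7.6) to (9.1, 6.0), a distance of √(0.1² + 1.6²) ≈ 1.6.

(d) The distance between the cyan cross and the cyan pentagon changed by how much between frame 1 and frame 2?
-1.3

Distance in frame 1: 5.3. Distance in frame 2: 4.0.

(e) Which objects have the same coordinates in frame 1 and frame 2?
the pink star, the cyan pentagon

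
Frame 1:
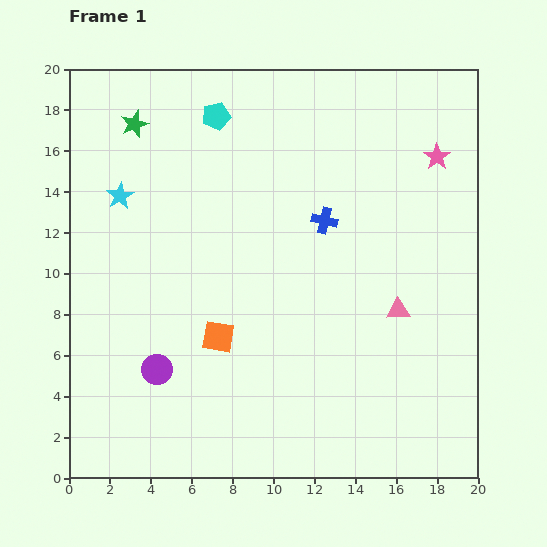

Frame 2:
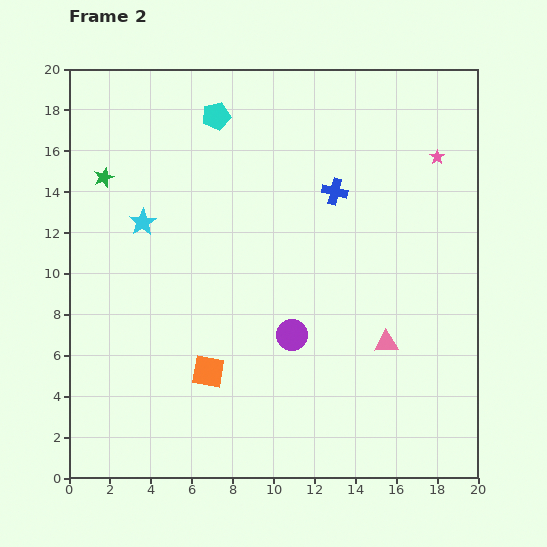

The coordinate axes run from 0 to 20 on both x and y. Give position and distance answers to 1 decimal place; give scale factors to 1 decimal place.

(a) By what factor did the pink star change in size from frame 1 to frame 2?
0.6×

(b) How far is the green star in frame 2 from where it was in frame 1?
3.0

The green star moved from (3.2, 17.3) to (1.7, 14.7), a distance of √(1.5² + 2.6²) ≈ 3.0.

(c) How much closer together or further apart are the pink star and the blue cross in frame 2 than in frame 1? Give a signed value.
-1.0

Distance in frame 1: 6.3. Distance in frame 2: 5.3.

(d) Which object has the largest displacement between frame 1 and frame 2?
the purple circle

(moved 6.8; next 3.0)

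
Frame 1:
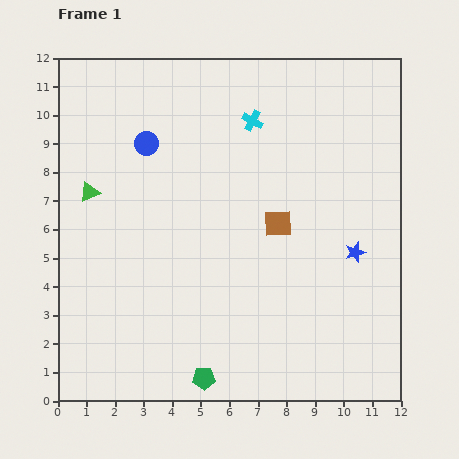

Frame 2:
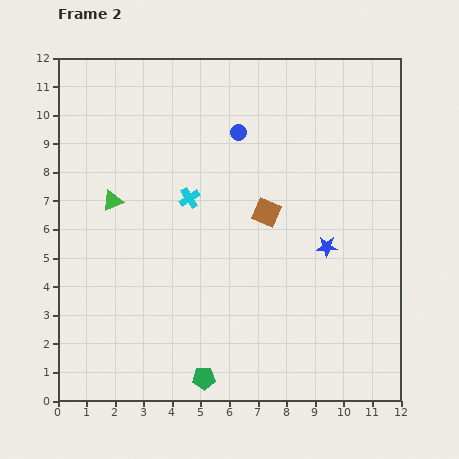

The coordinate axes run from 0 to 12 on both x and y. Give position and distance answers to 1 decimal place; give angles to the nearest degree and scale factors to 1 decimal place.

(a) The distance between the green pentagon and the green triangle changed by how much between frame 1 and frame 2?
-0.6

Distance in frame 1: 7.6. Distance in frame 2: 7.0.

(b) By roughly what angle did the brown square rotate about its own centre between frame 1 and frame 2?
25° clockwise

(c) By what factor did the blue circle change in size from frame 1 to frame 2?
0.7×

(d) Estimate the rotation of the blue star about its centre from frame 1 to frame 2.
16° clockwise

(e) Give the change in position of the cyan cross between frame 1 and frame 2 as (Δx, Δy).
(-2.2, -2.7)

The cyan cross was at (6.8, 9.8) in frame 1 and (4.6, 7.1) in frame 2.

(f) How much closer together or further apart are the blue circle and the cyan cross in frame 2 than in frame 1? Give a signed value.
-0.9

Distance in frame 1: 3.8. Distance in frame 2: 2.9.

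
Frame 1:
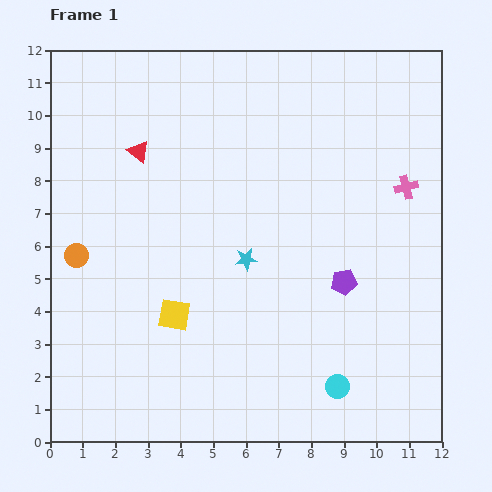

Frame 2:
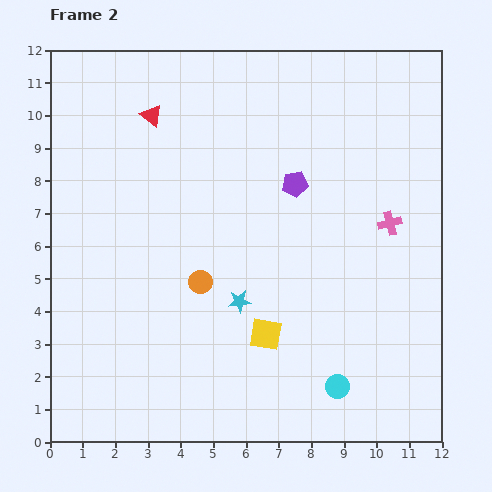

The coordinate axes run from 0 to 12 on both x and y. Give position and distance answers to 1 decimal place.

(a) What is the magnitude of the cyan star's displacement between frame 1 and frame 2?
1.3

The cyan star moved from (6.0, 5.6) to (5.8, 4.3), a distance of √(0.2² + 1.3²) ≈ 1.3.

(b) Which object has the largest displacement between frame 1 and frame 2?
the orange circle

(moved 3.9; next 3.4)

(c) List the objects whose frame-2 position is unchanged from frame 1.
the cyan circle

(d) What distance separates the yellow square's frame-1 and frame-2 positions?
2.9

The yellow square moved from (3.8, 3.9) to (6.6, 3.3), a distance of √(2.8² + 0.6²) ≈ 2.9.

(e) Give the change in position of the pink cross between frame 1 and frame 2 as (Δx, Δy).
(-0.5, -1.1)

The pink cross was at (10.9, 7.8) in frame 1 and (10.4, 6.7) in frame 2.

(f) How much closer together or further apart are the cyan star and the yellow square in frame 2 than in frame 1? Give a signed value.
-1.5

Distance in frame 1: 2.8. Distance in frame 2: 1.3.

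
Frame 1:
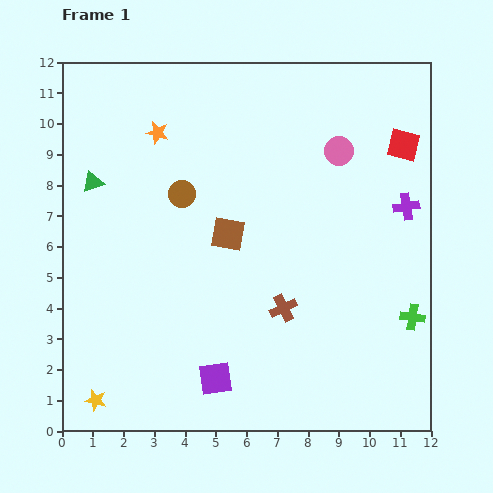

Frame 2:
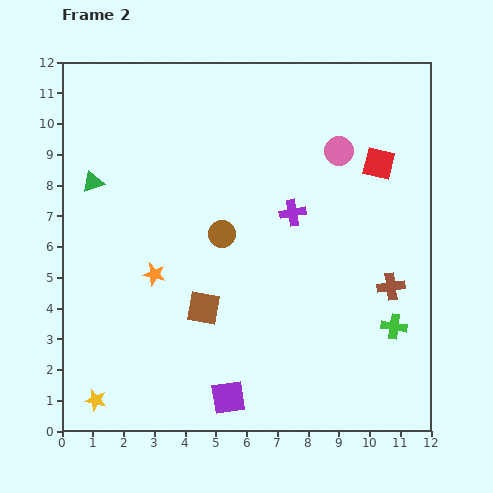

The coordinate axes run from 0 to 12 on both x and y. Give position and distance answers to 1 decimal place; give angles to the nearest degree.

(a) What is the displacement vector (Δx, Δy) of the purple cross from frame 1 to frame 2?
(-3.7, -0.2)

The purple cross was at (11.2, 7.3) in frame 1 and (7.5, 7.1) in frame 2.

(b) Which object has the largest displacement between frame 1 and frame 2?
the orange star

(moved 4.6; next 3.7)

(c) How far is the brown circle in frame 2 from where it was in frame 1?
1.8

The brown circle moved from (3.9, 7.7) to (5.2, 6.4), a distance of √(1.3² + 1.3²) ≈ 1.8.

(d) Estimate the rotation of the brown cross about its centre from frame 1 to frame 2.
18° clockwise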